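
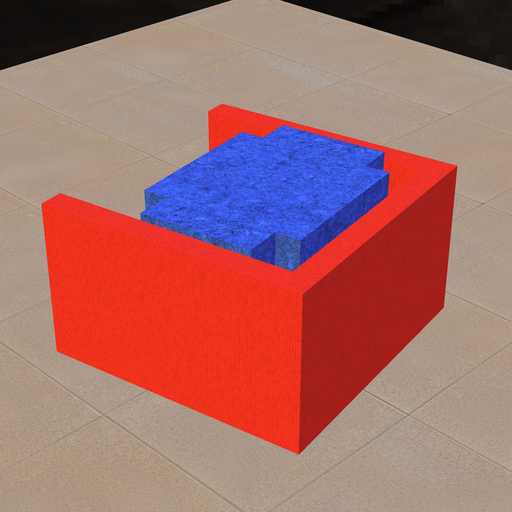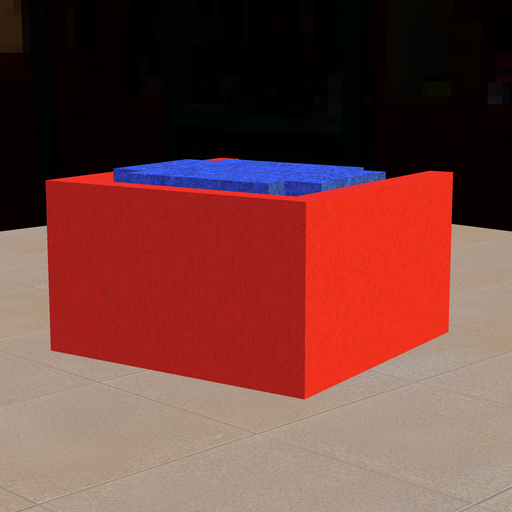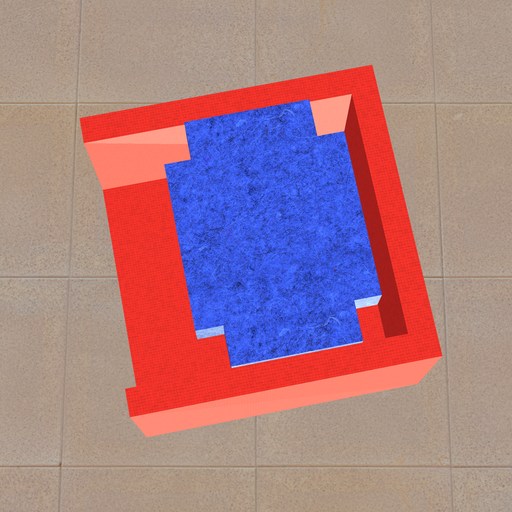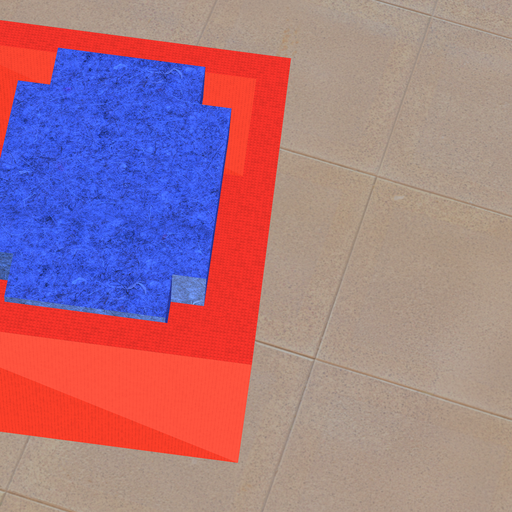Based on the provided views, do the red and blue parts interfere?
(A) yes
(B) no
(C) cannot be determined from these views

(B) no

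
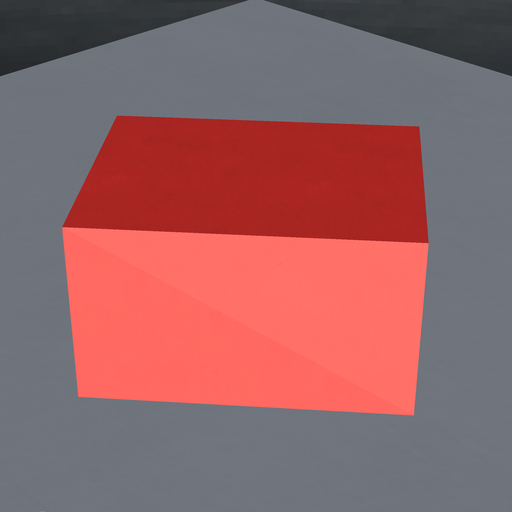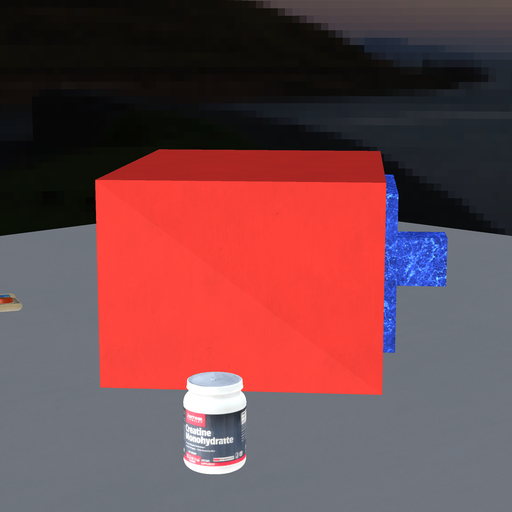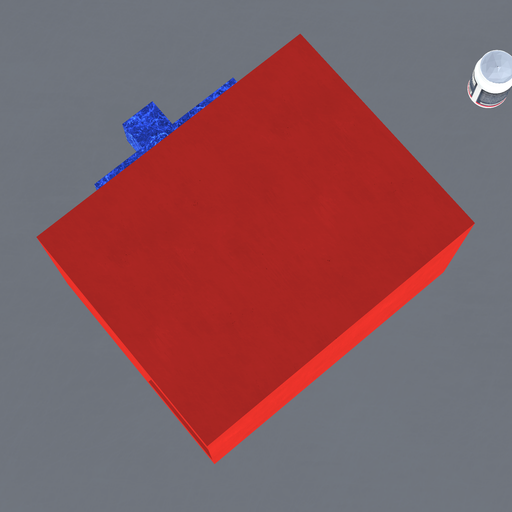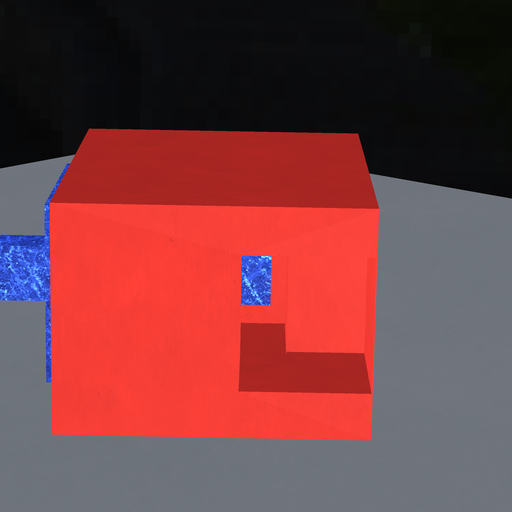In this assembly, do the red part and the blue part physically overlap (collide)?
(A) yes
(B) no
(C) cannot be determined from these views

(B) no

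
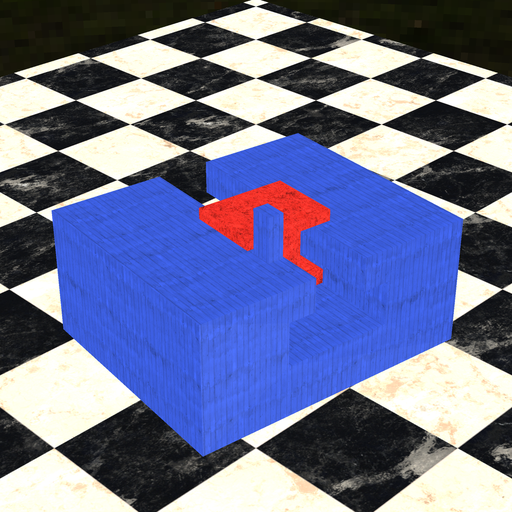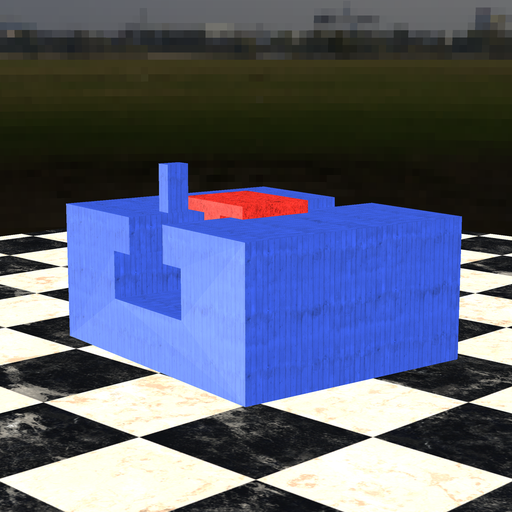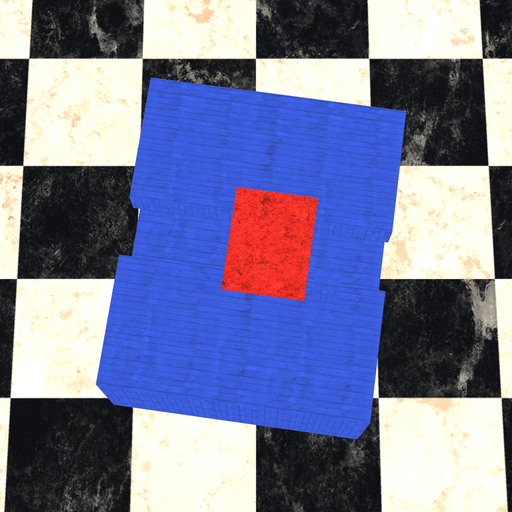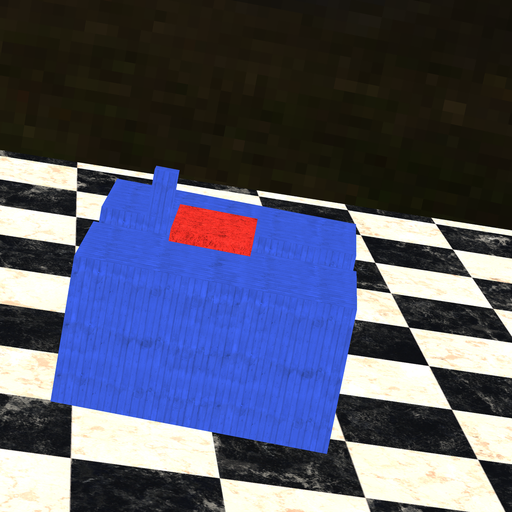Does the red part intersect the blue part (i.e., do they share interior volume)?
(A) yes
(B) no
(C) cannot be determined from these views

(B) no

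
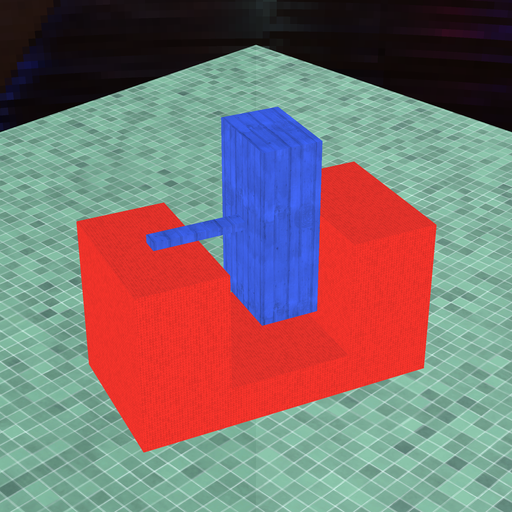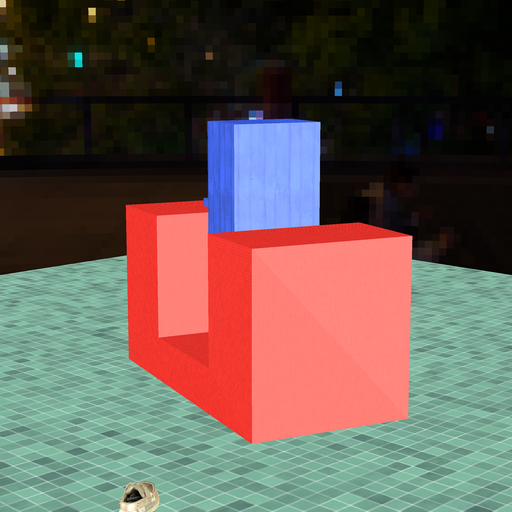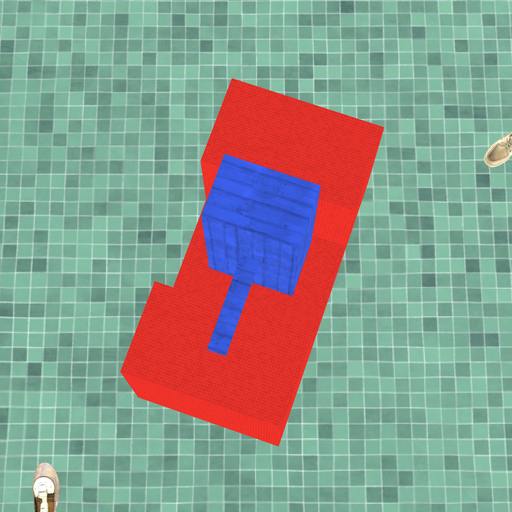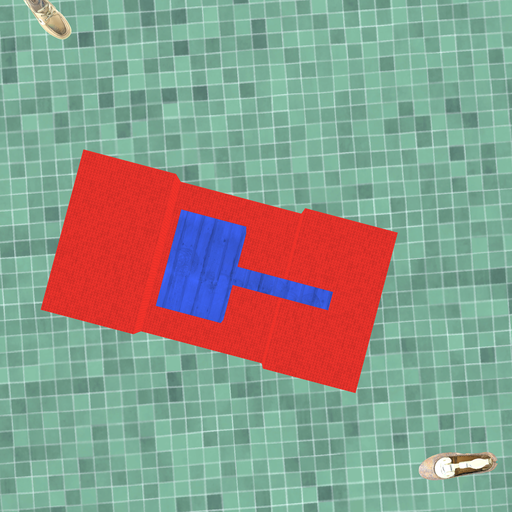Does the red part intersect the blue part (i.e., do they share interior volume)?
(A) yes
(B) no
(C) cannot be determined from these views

(B) no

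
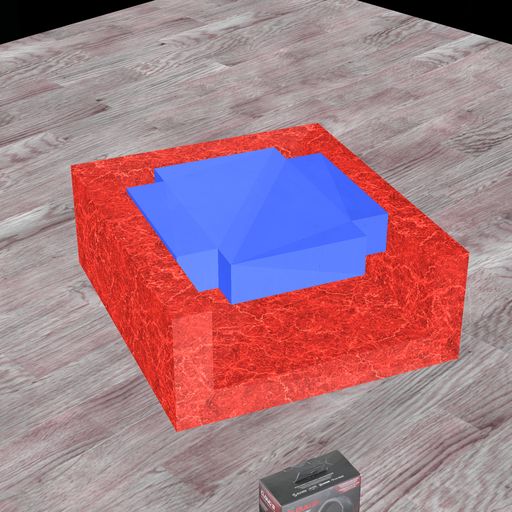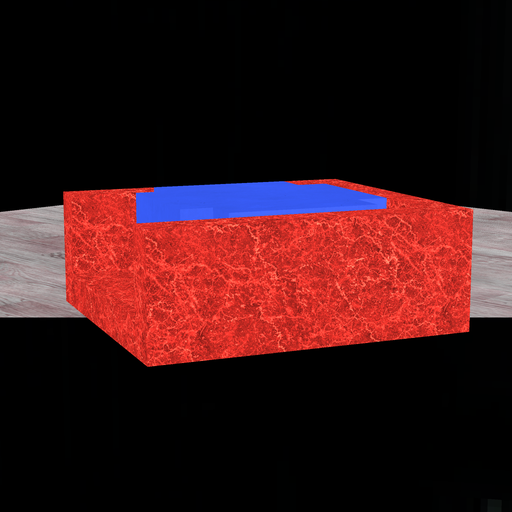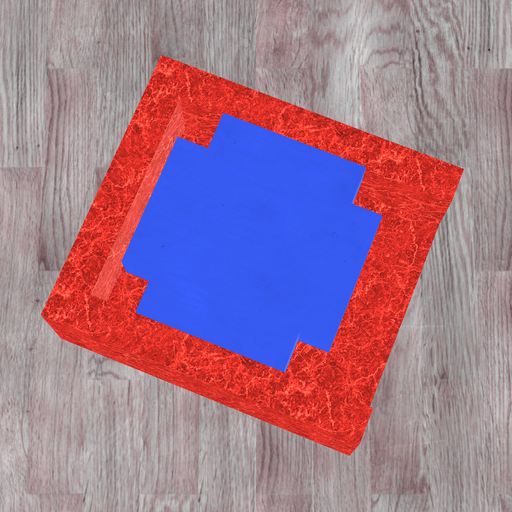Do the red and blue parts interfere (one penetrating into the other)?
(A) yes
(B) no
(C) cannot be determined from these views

(B) no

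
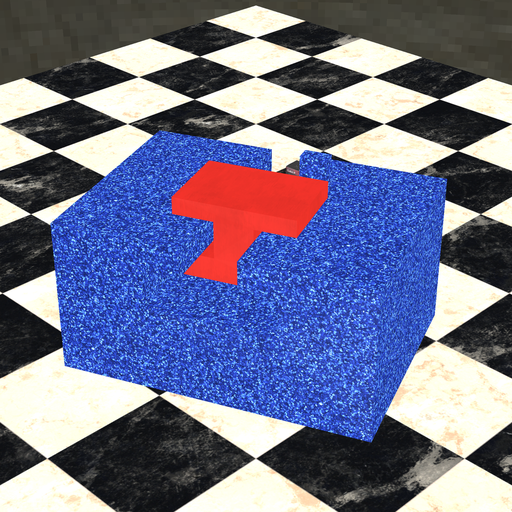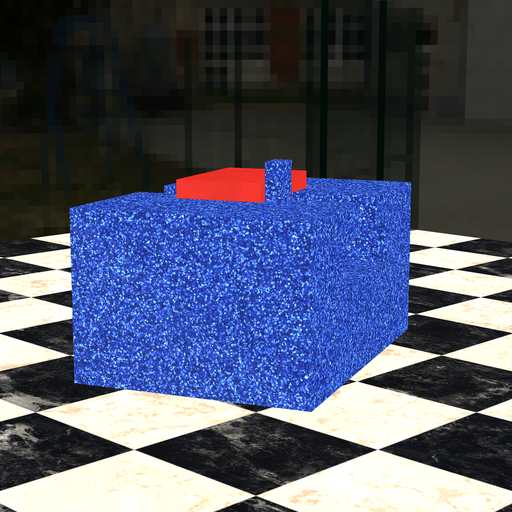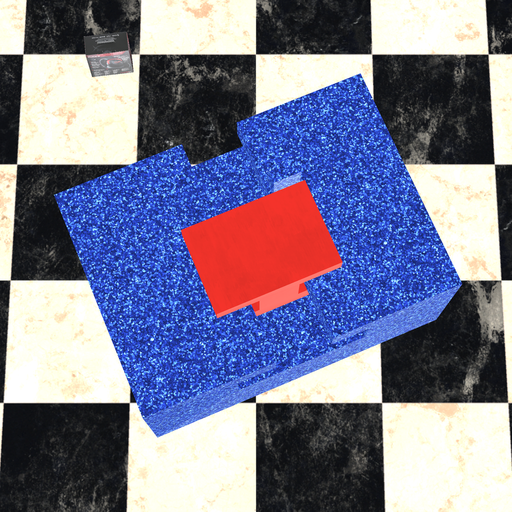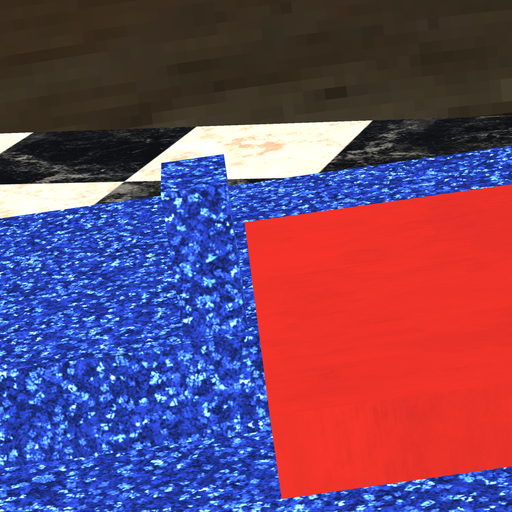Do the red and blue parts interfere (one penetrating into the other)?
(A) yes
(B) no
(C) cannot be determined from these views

(B) no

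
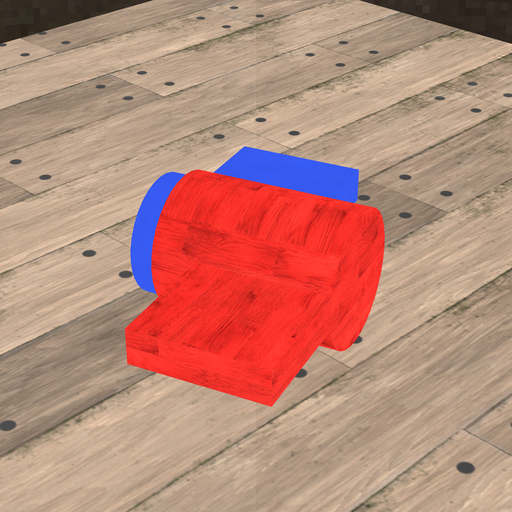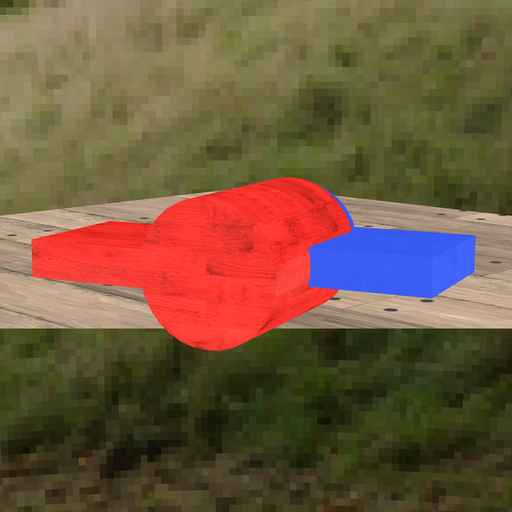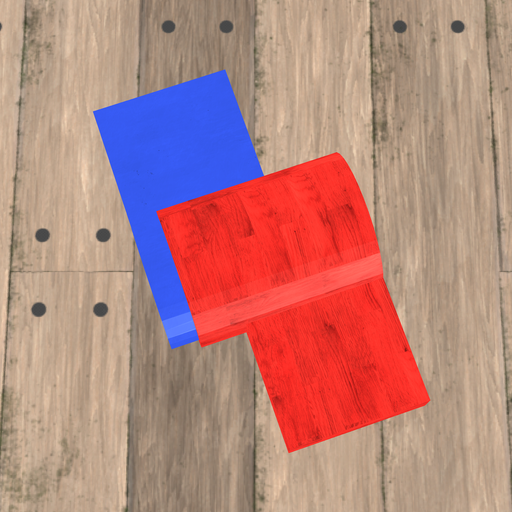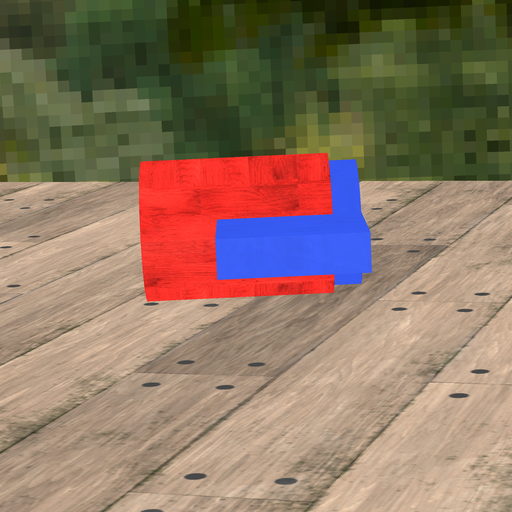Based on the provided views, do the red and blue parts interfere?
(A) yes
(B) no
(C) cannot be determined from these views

(A) yes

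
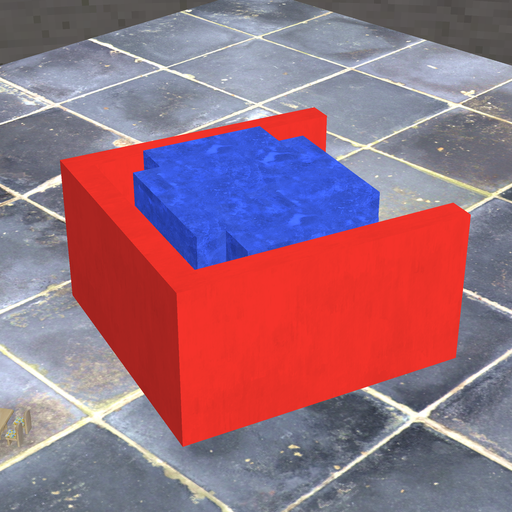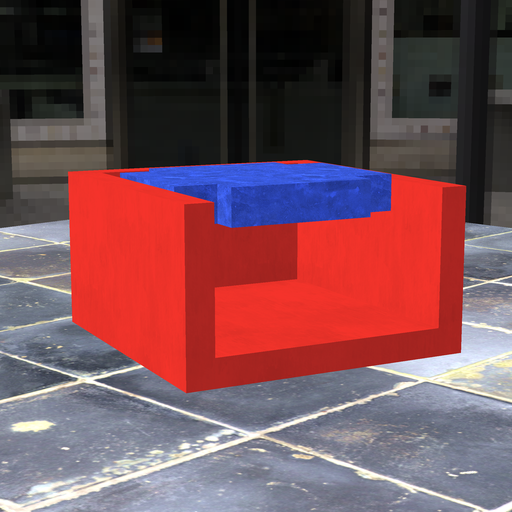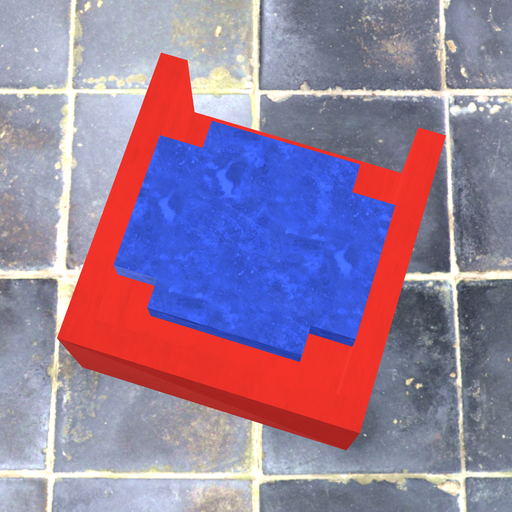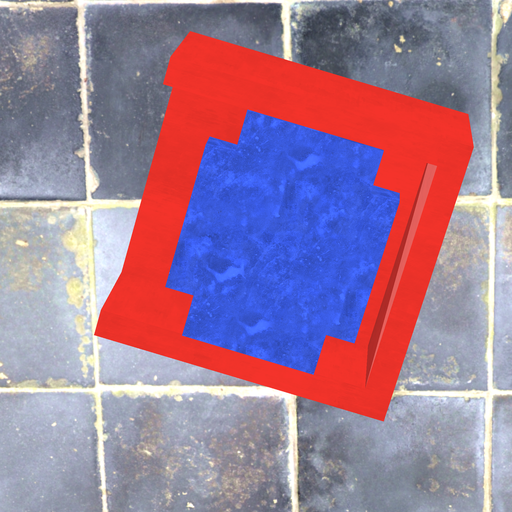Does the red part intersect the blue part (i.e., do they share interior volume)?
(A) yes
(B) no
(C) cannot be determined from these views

(B) no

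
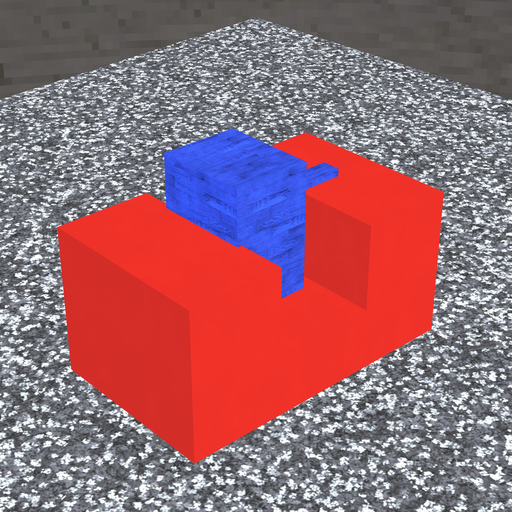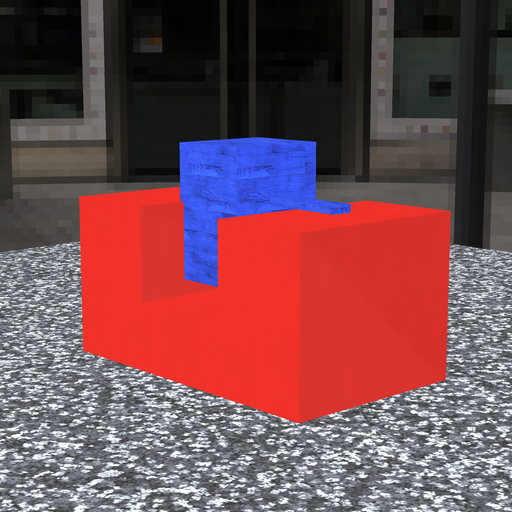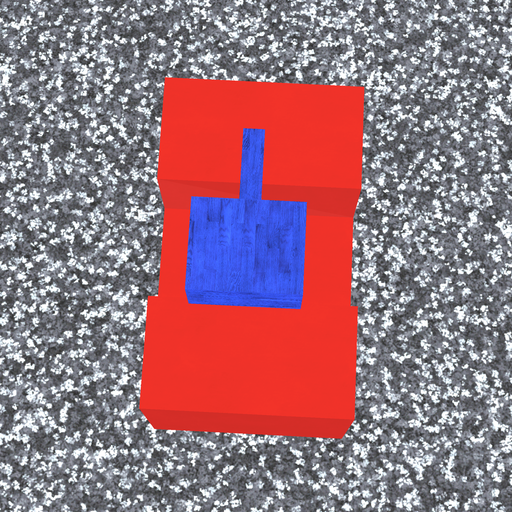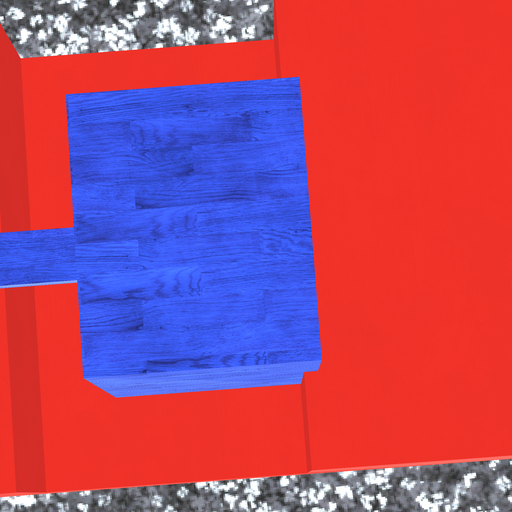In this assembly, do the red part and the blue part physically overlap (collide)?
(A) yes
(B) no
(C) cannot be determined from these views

(A) yes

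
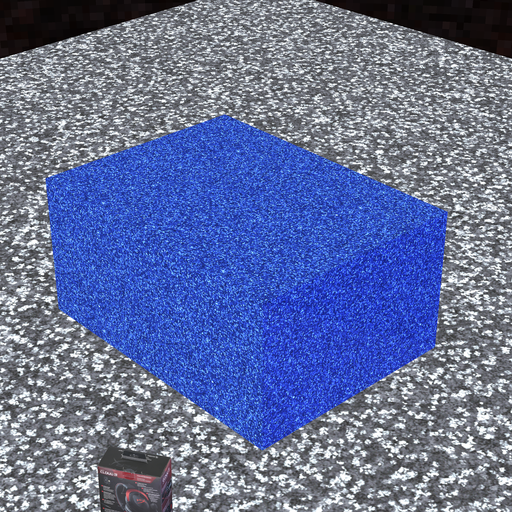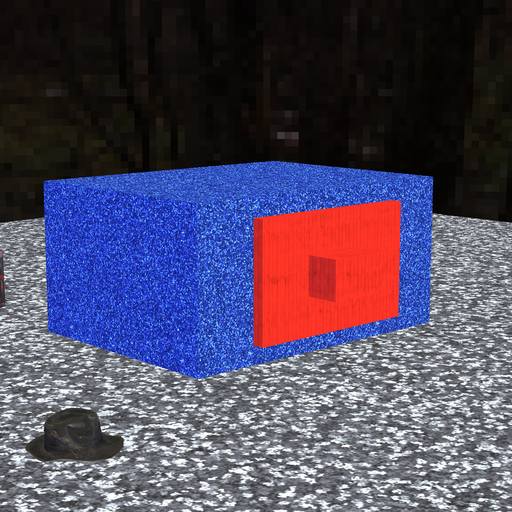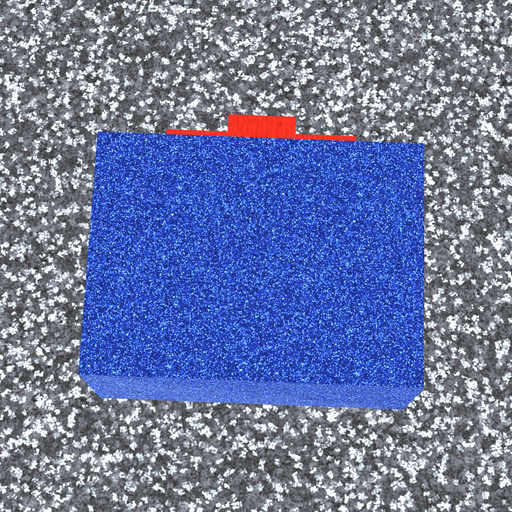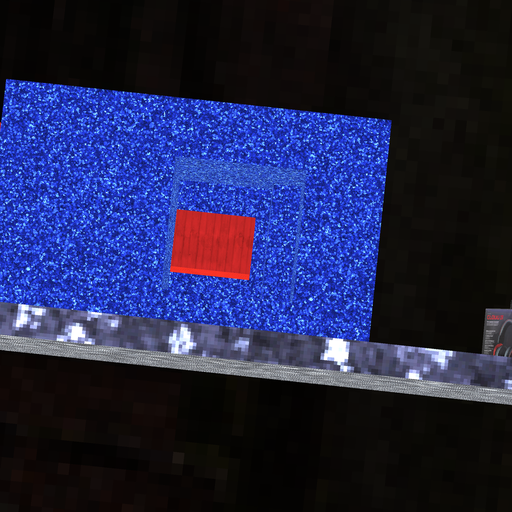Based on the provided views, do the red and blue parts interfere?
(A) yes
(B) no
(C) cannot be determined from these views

(B) no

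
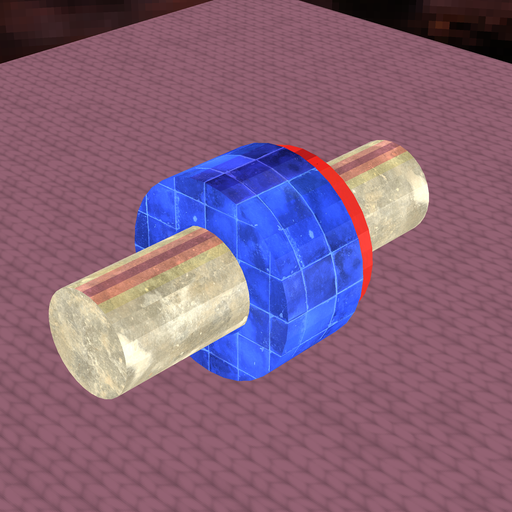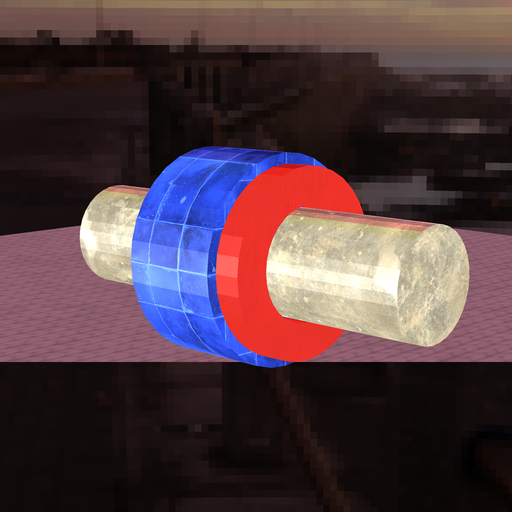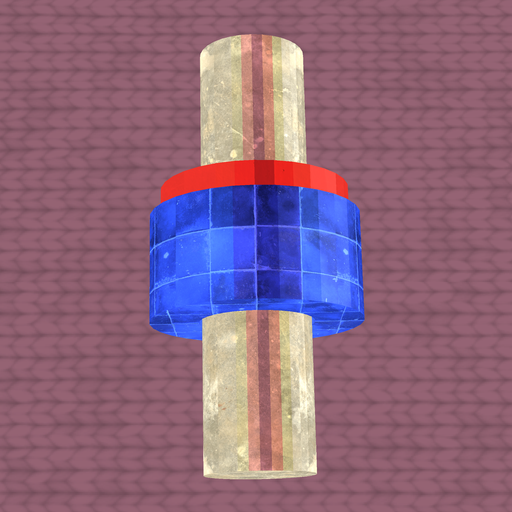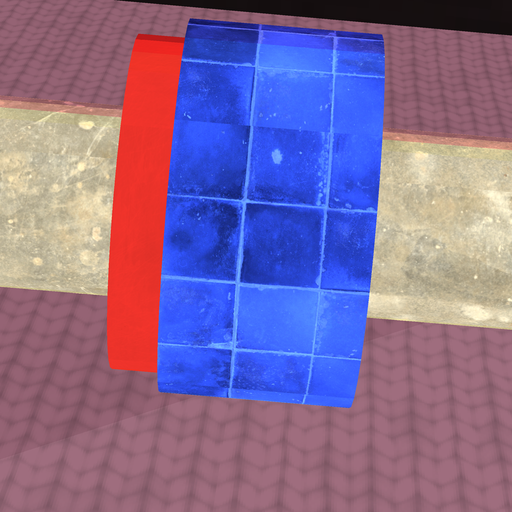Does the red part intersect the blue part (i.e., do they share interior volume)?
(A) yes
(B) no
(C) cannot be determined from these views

(A) yes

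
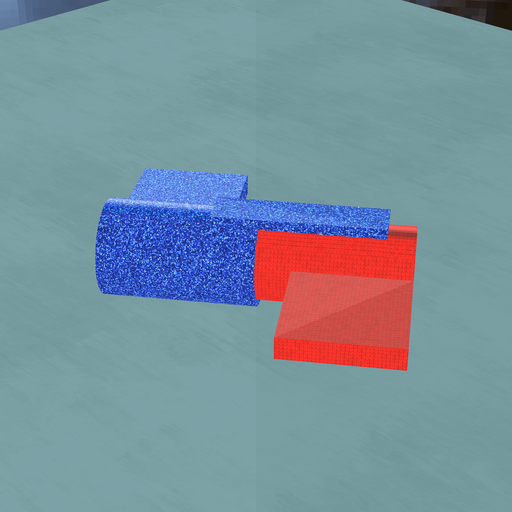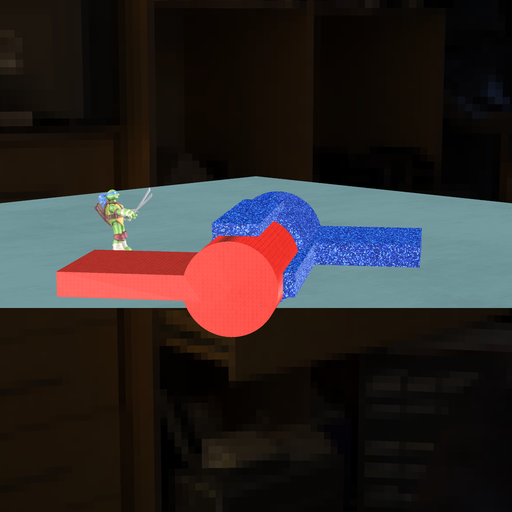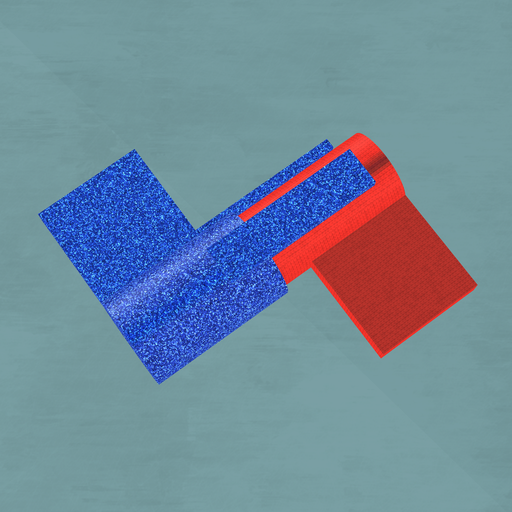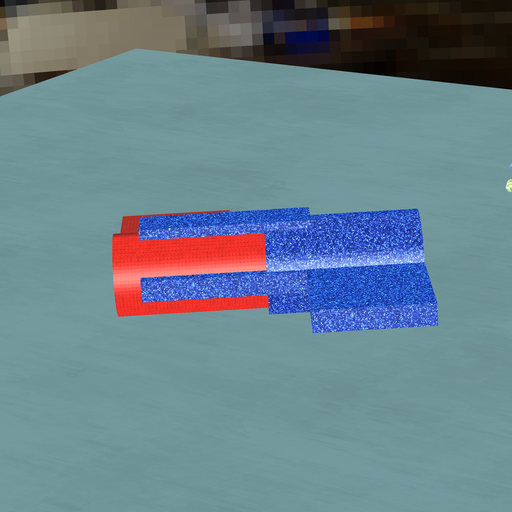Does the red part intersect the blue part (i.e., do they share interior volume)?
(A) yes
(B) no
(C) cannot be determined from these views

(A) yes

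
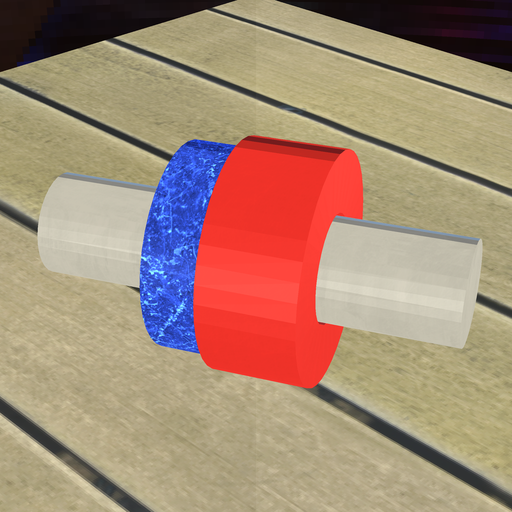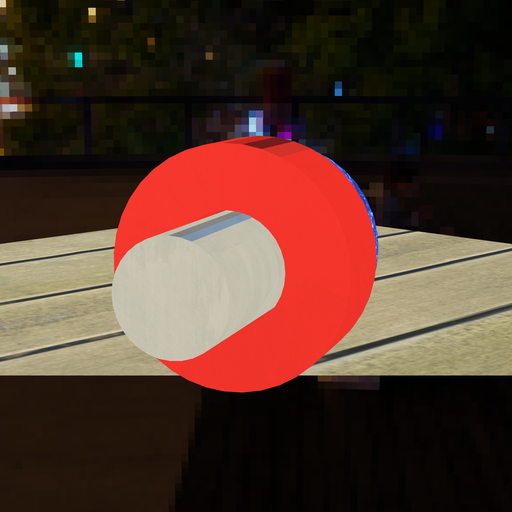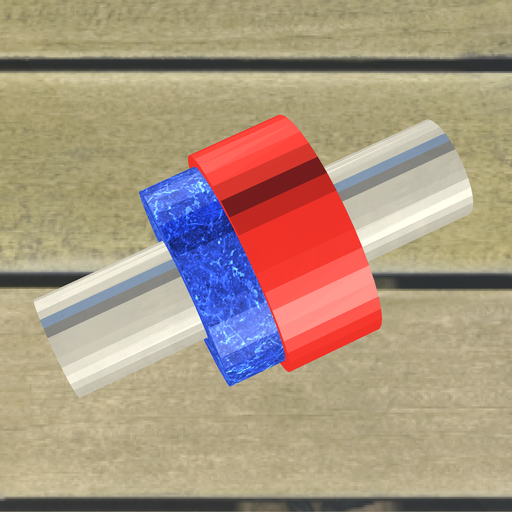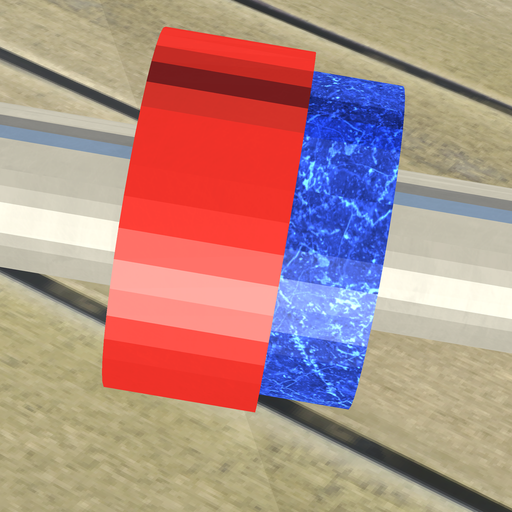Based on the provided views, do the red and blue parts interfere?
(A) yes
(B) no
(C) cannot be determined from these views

(A) yes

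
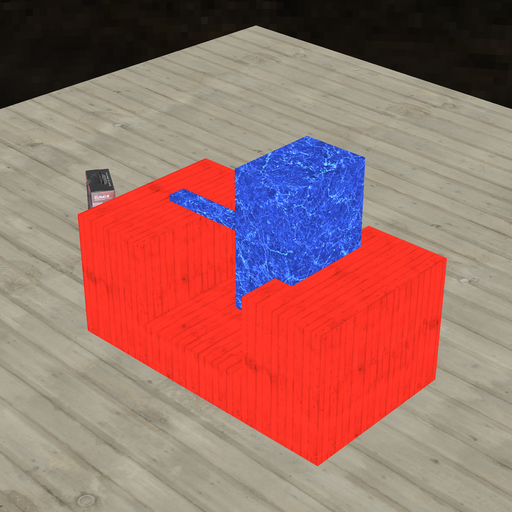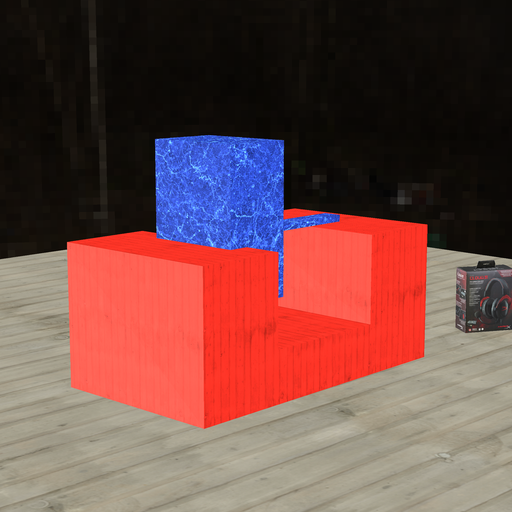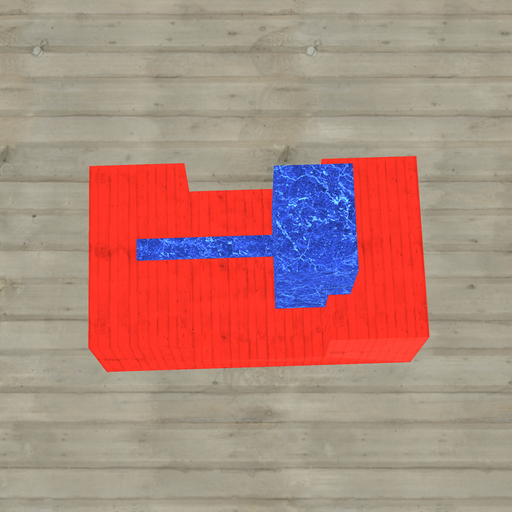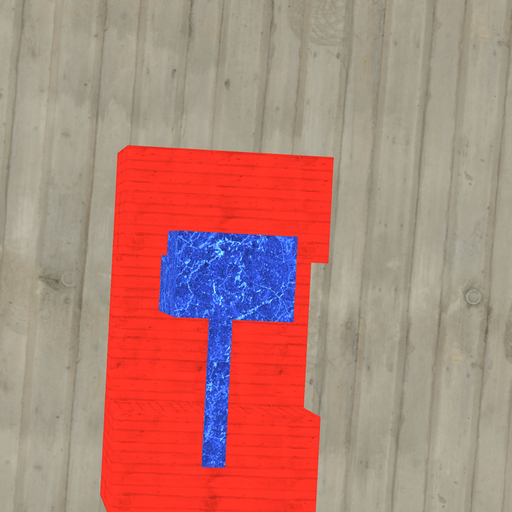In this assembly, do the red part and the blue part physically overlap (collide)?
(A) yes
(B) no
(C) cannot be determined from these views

(A) yes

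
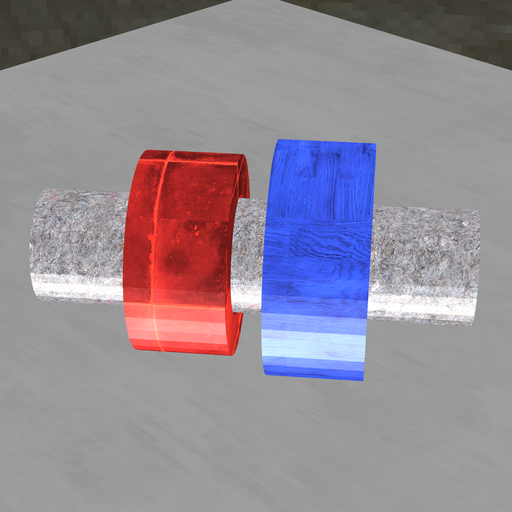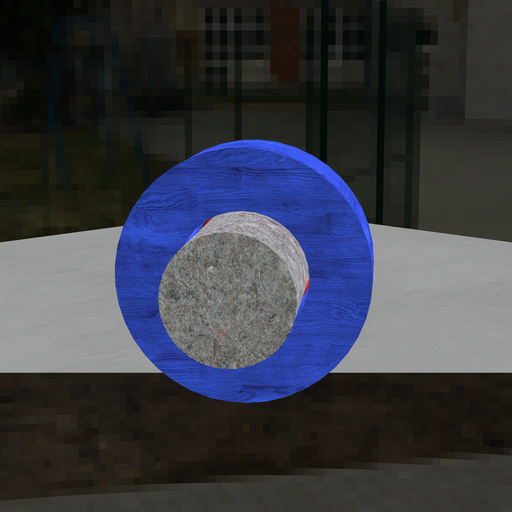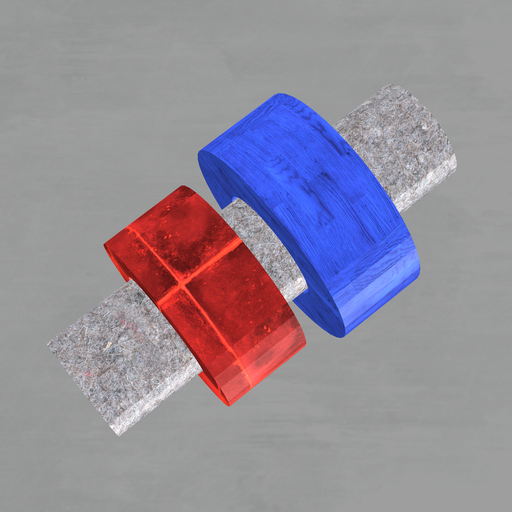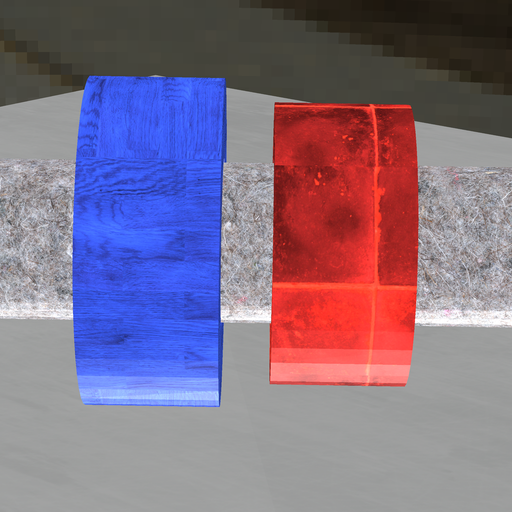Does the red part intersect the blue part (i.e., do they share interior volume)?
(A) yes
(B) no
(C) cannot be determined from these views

(B) no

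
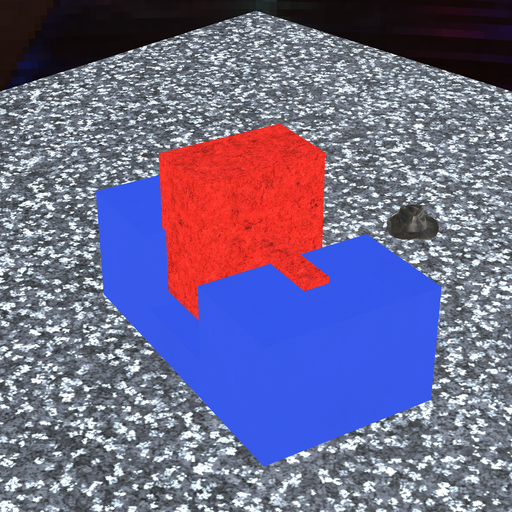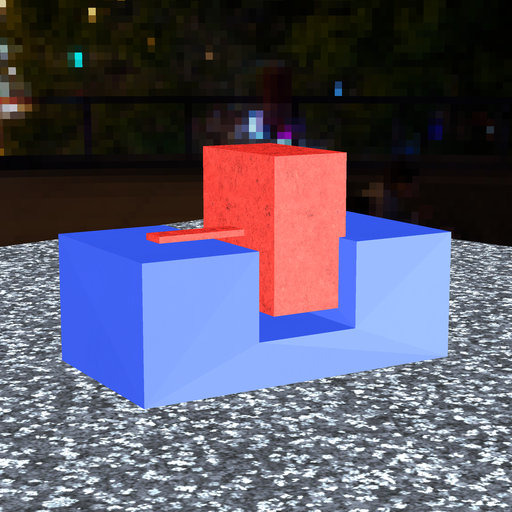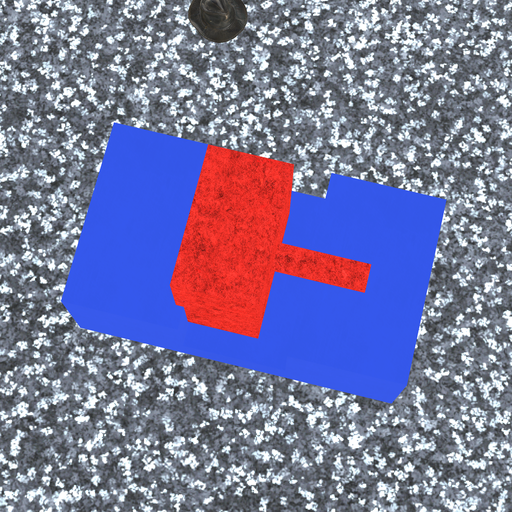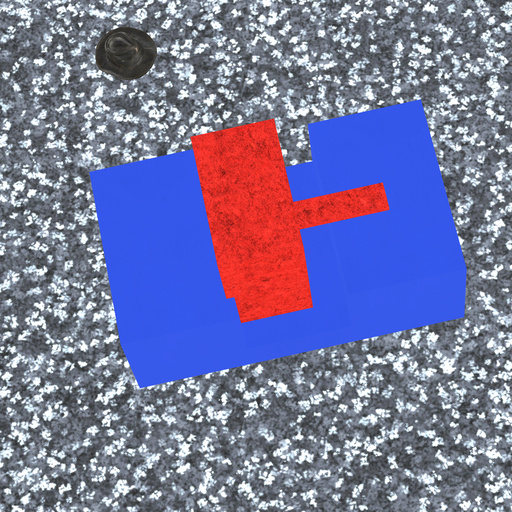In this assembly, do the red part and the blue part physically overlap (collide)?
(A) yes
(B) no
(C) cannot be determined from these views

(A) yes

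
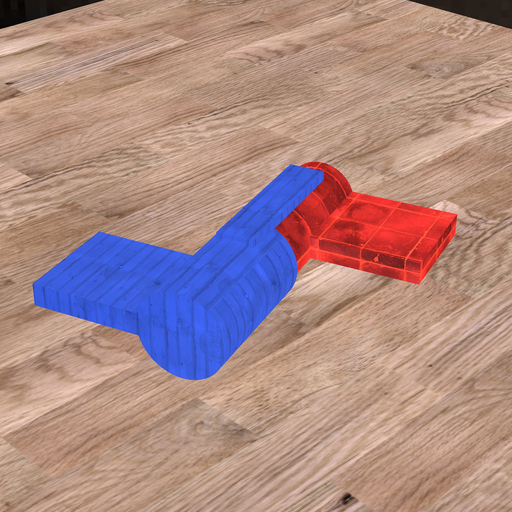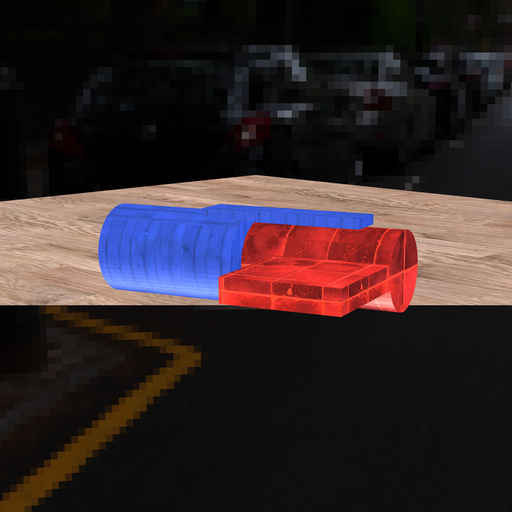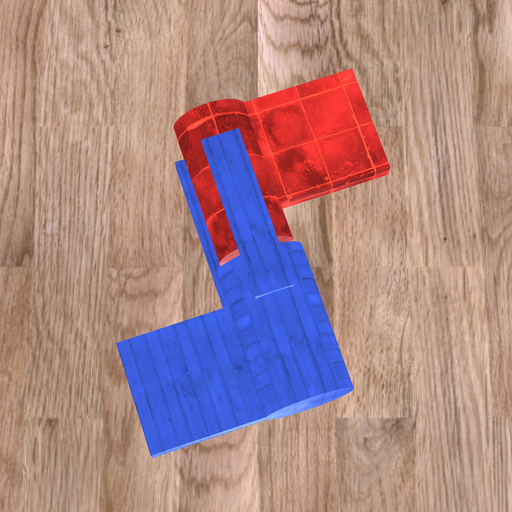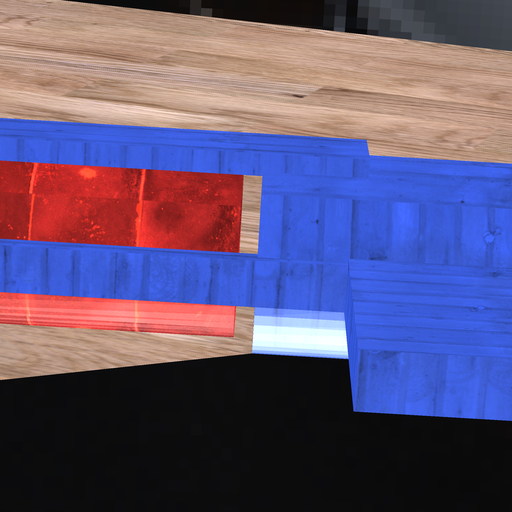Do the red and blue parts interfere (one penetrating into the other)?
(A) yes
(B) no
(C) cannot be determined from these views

(B) no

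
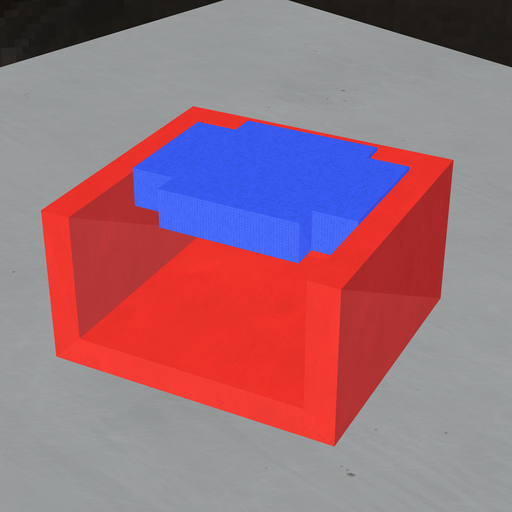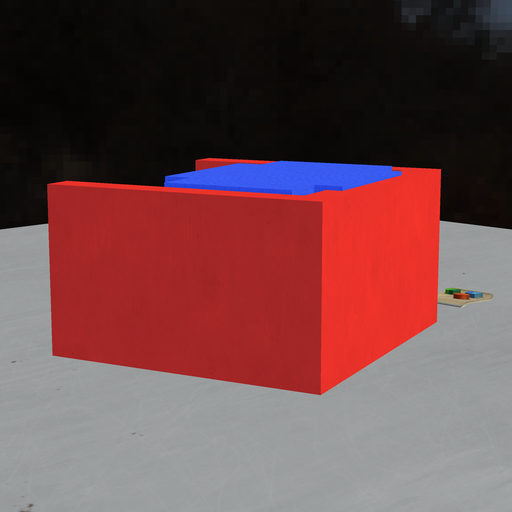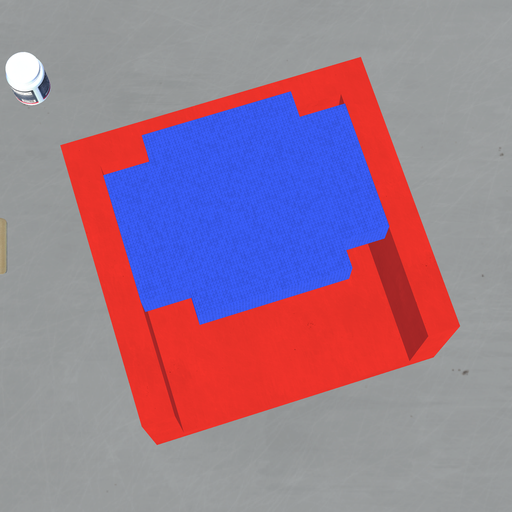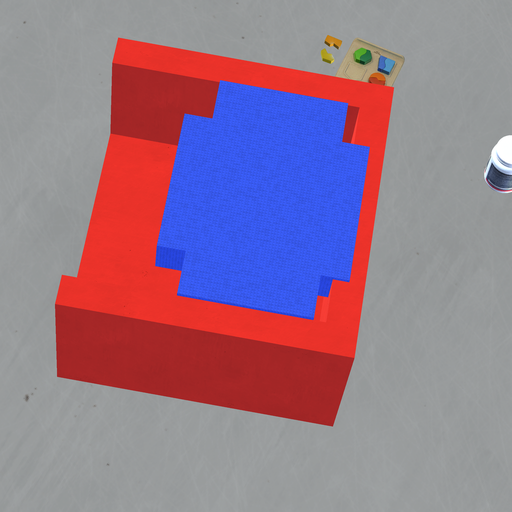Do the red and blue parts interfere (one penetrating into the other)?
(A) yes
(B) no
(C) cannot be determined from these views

(A) yes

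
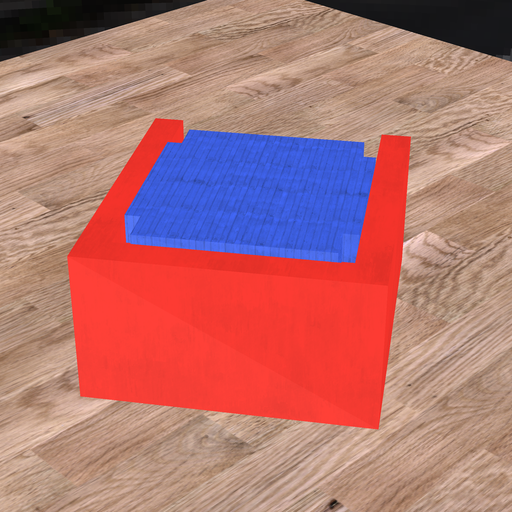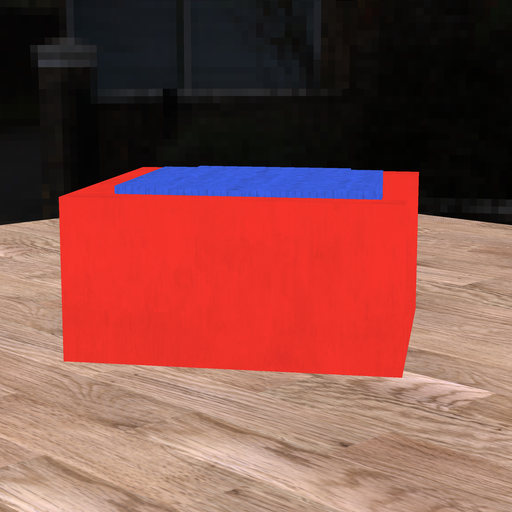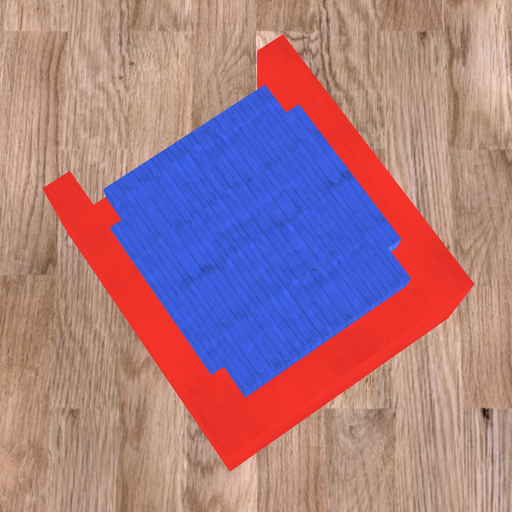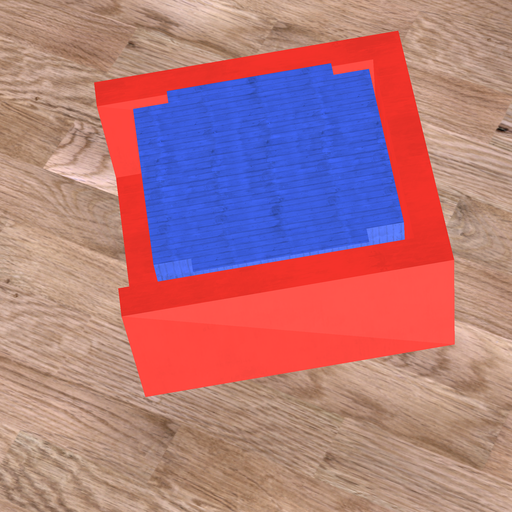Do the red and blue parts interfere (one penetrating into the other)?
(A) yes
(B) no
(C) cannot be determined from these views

(B) no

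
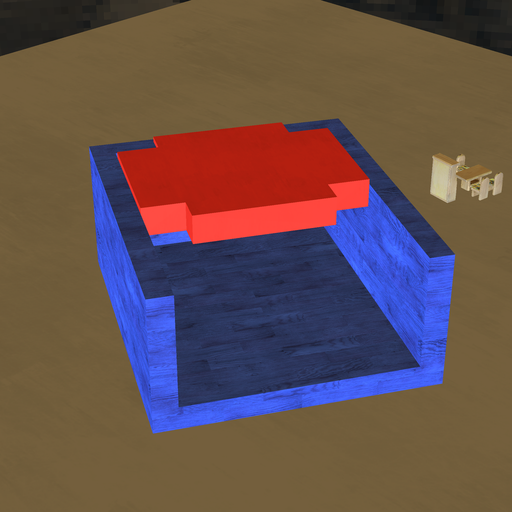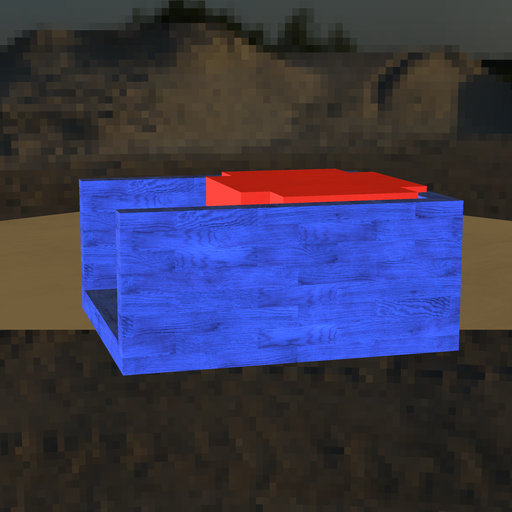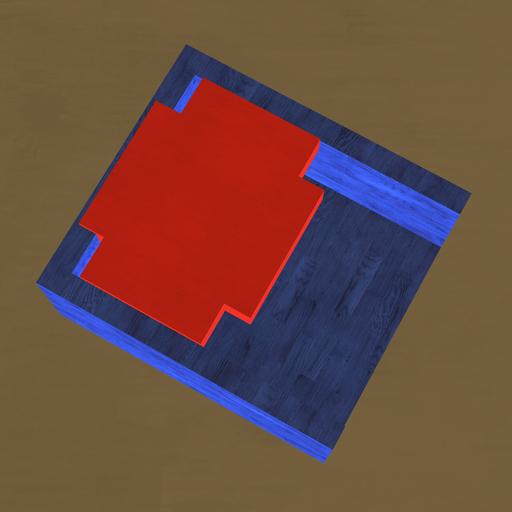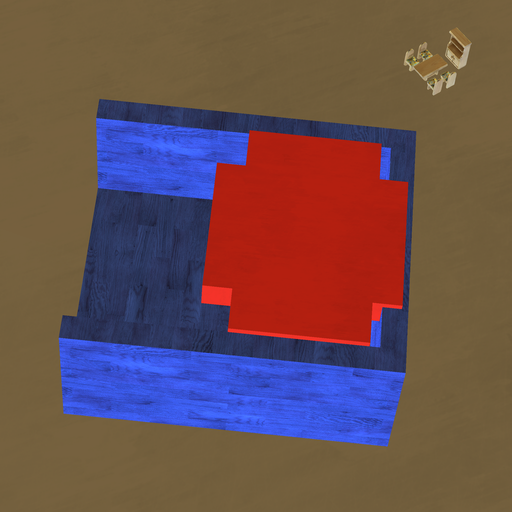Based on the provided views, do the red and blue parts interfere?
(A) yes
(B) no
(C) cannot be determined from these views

(A) yes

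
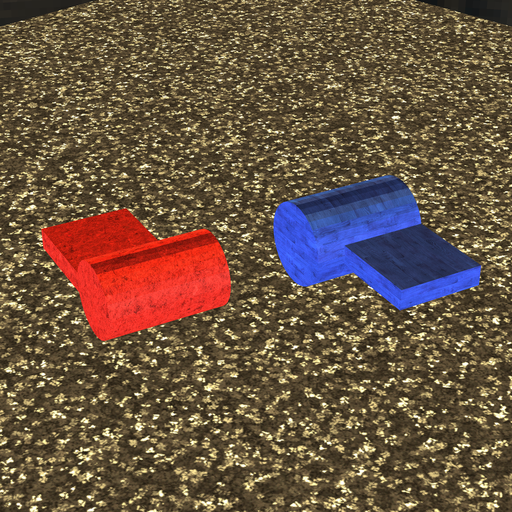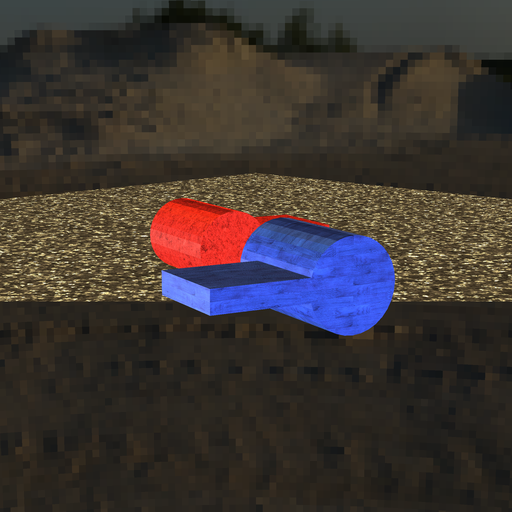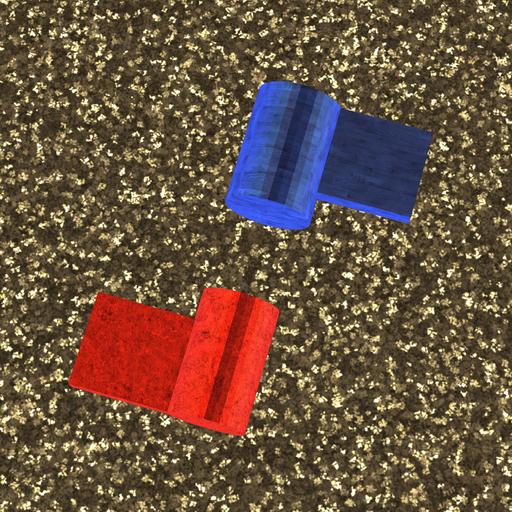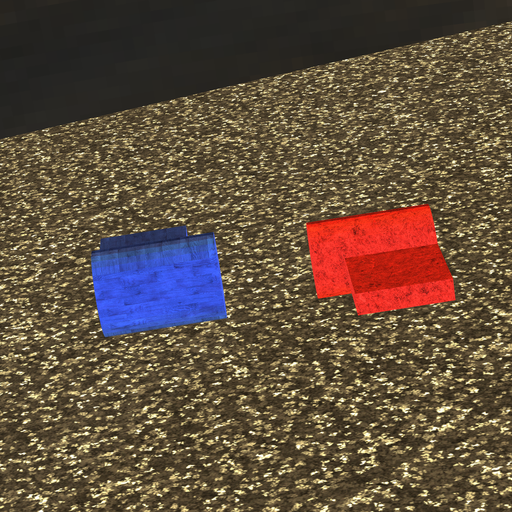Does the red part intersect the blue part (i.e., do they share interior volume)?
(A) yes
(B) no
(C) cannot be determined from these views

(B) no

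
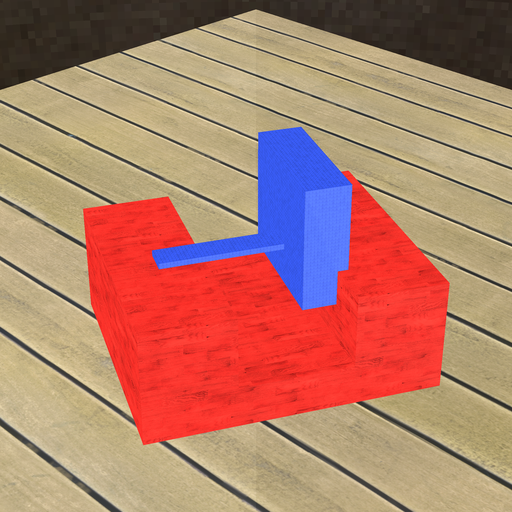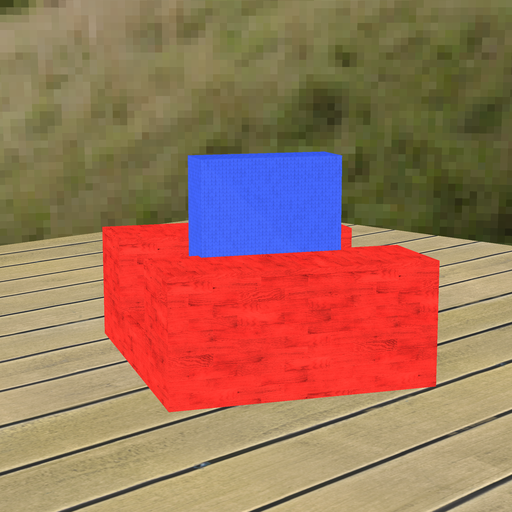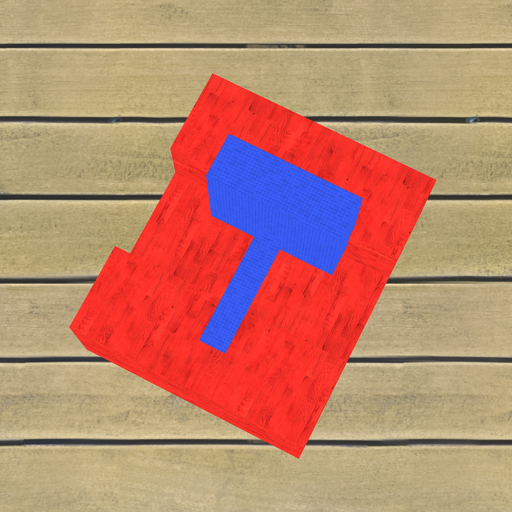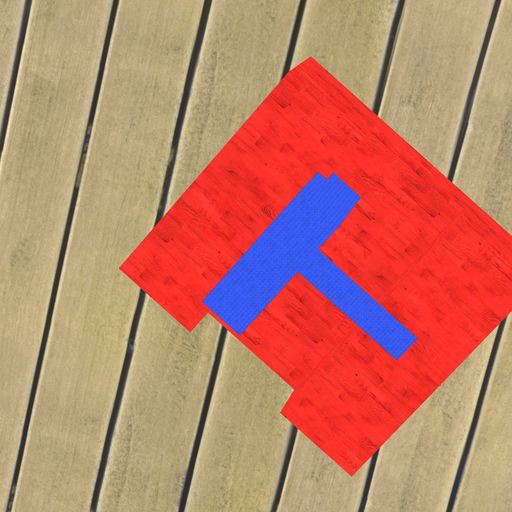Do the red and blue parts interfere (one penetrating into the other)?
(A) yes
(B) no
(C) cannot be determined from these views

(A) yes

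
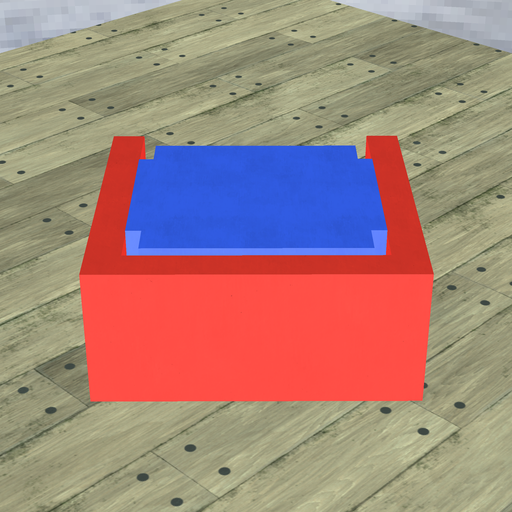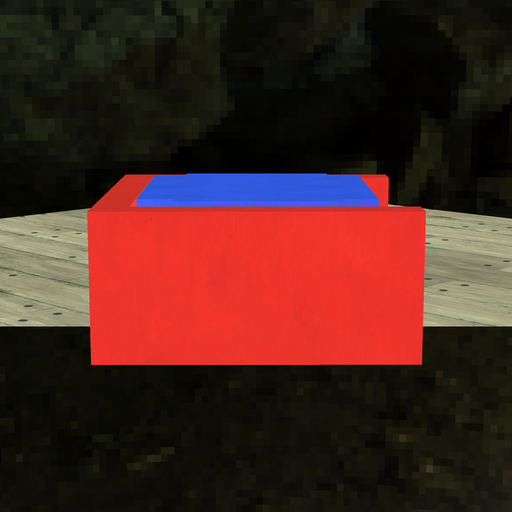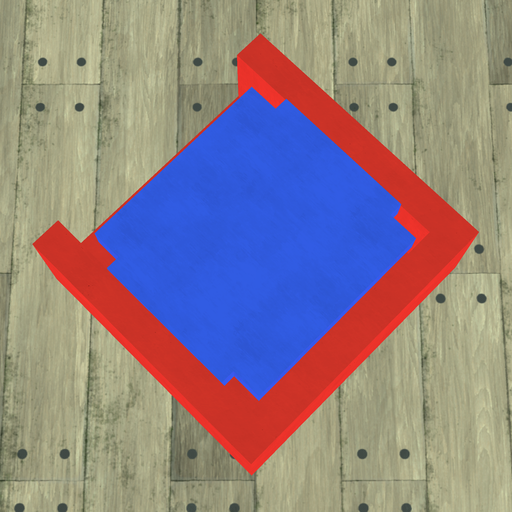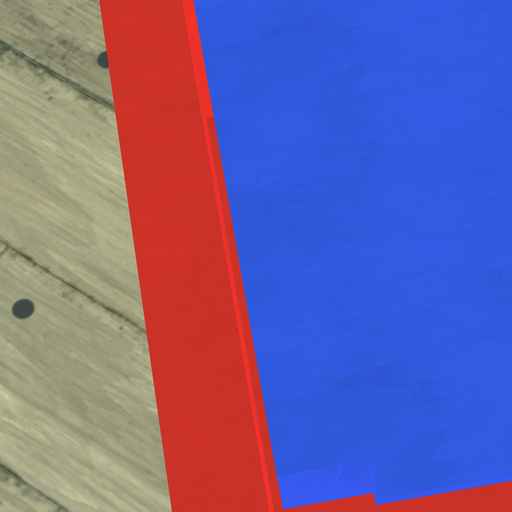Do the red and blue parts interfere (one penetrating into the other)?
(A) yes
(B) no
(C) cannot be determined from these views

(B) no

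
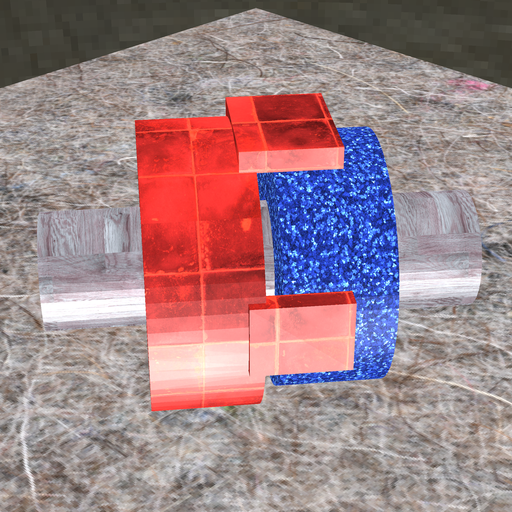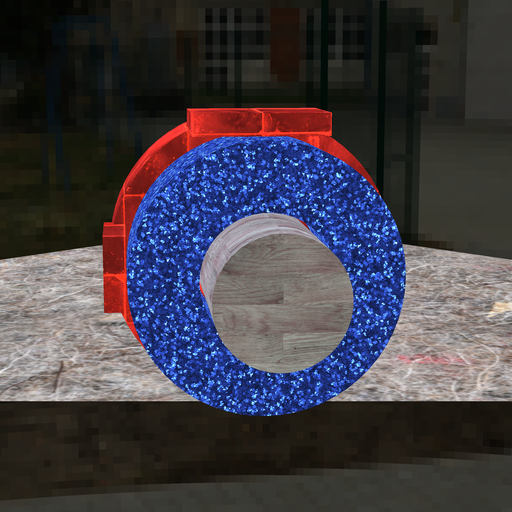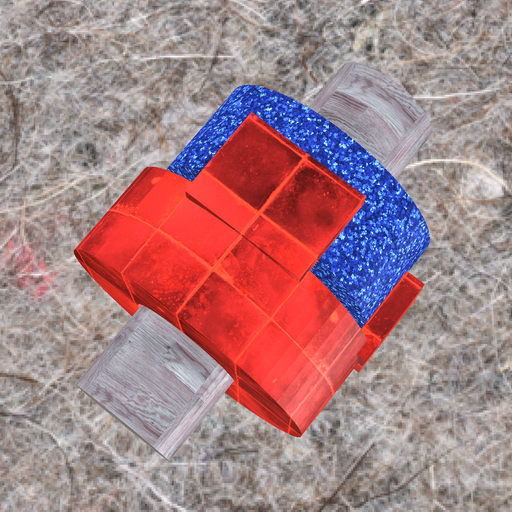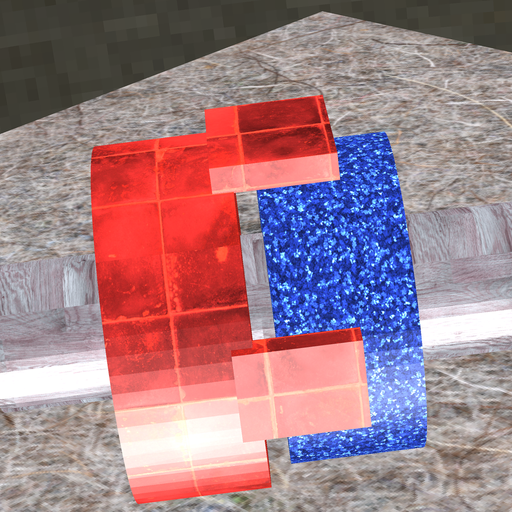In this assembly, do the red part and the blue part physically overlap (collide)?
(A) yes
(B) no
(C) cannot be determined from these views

(B) no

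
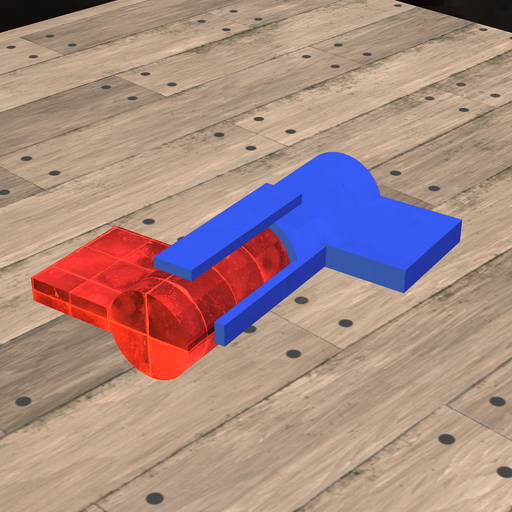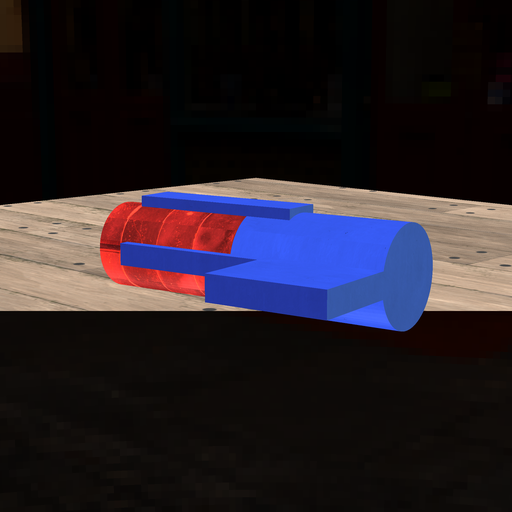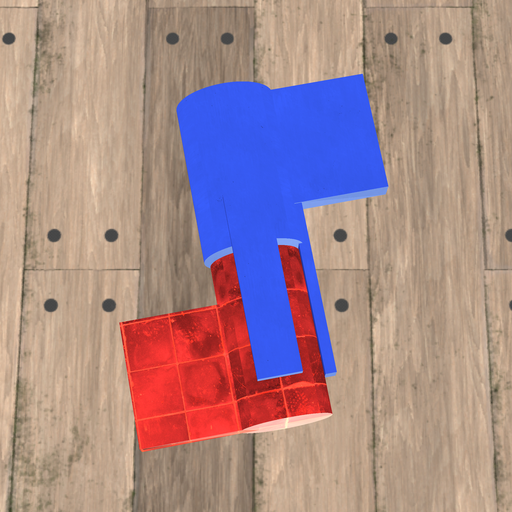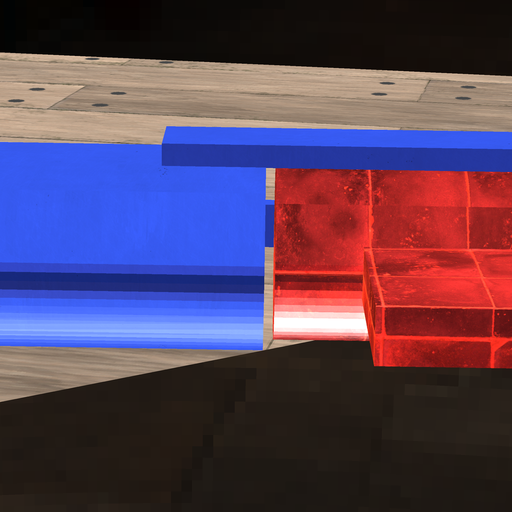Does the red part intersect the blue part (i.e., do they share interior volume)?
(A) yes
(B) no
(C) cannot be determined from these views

(B) no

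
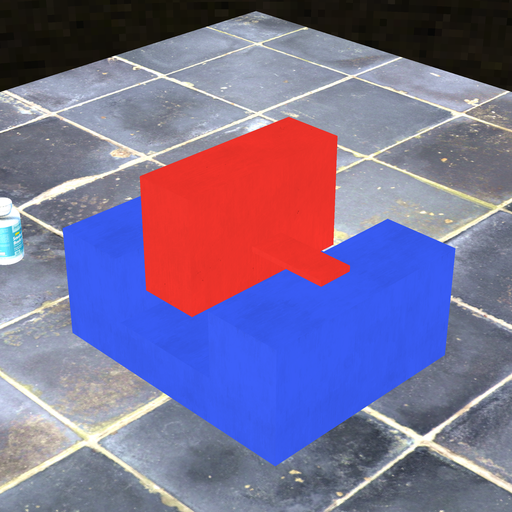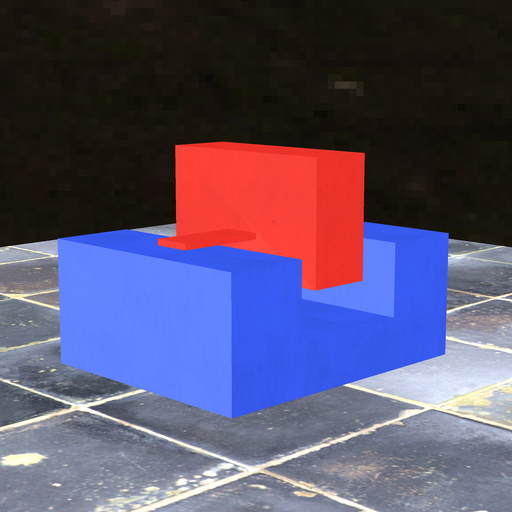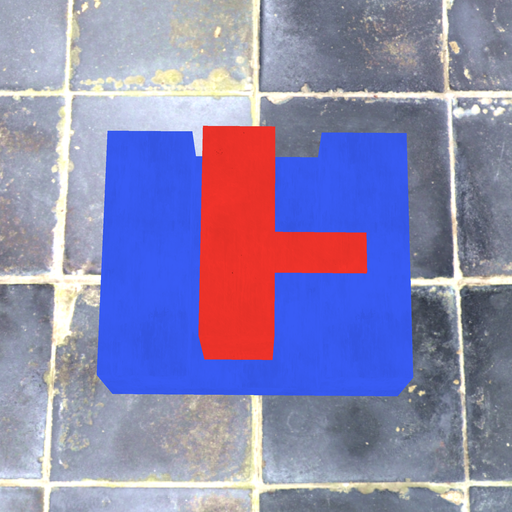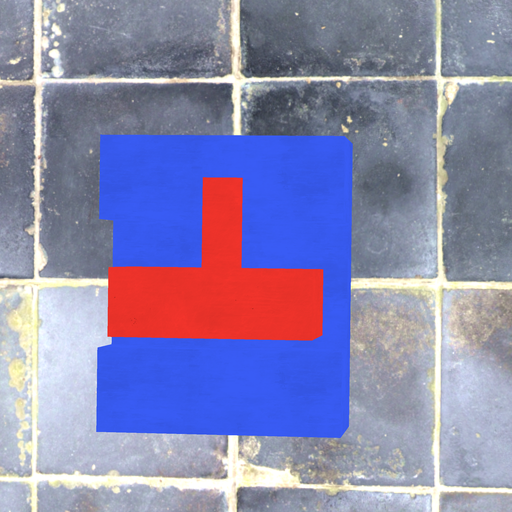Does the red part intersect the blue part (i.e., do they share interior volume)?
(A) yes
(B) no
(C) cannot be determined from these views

(B) no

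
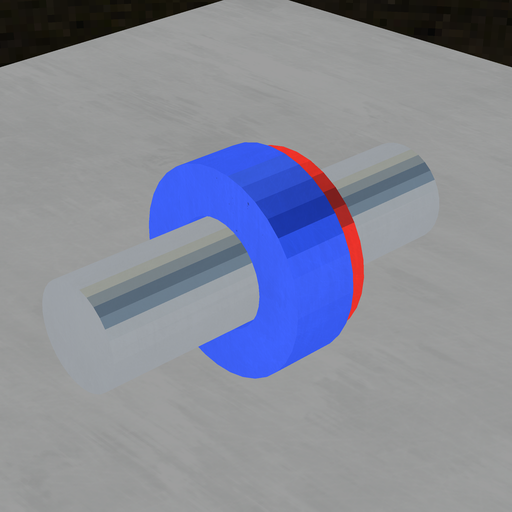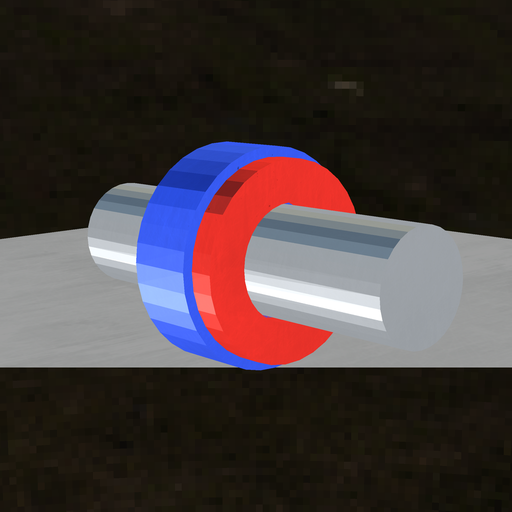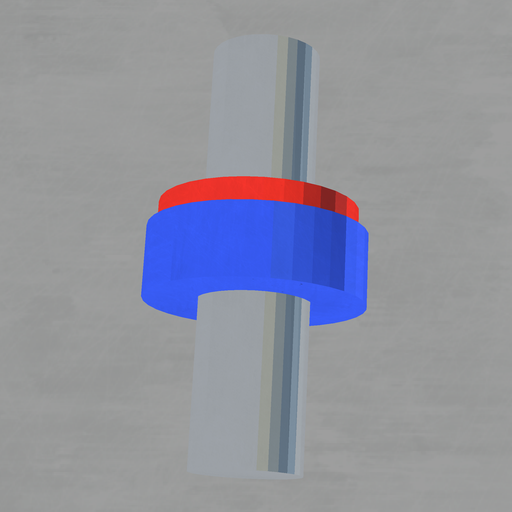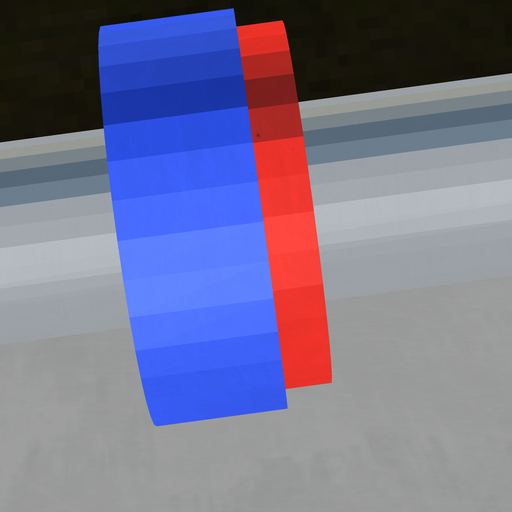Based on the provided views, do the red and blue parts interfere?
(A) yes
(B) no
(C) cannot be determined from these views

(A) yes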